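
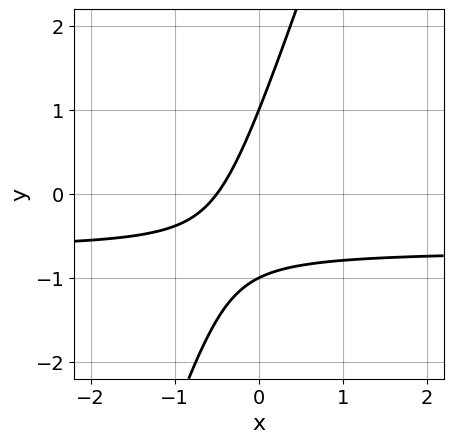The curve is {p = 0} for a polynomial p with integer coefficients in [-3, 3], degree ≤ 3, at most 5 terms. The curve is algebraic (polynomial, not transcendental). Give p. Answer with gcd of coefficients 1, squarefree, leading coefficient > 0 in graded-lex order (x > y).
First, the degree is 2 — a generic line meets the curve in up to 2 points.
Then, reading off the gridlines: among the integer gridlines, it crosses the y-axis at y ∈ {-1, 1}.
Finally, solving for integer coefficients yields p as stated.

3*x*y - y^2 + 2*x + 1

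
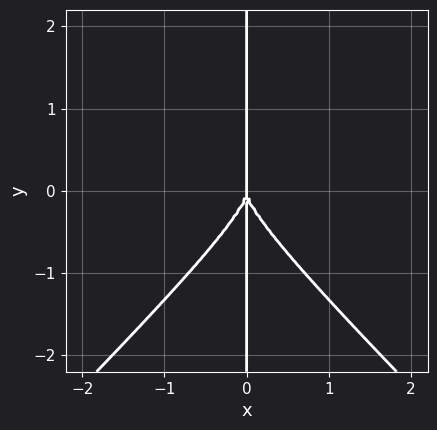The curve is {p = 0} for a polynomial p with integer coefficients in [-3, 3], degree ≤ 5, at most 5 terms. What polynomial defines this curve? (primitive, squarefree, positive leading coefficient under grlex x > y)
x^3*y - x*y^3 - x^3

First, deg p = 4. The shape is more complex than any degree-3 curve.
Next, checking where it meets the axes: the visible y-axis segment lies entirely on the curve; it meets the x-axis at x = 0 (among the integer gridlines).
Finally, matching integer coefficients to the picture gives p.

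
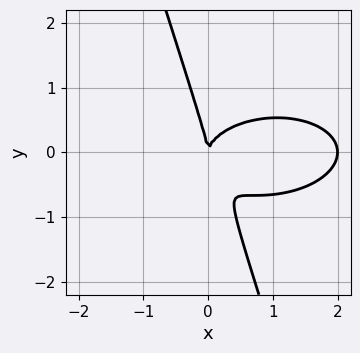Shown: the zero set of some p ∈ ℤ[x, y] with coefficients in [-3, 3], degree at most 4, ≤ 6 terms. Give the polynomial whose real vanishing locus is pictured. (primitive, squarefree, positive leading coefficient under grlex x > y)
x^3 + 3*x*y^2 + y^3 - 2*x^2

The degree is 3 — a generic line meets the curve in up to 3 points.
Checking where it meets the axes: among the integer gridlines, it crosses the x-axis at x ∈ {0, 2}; one y-axis crossing is at y = 0.
Putting this together gives p.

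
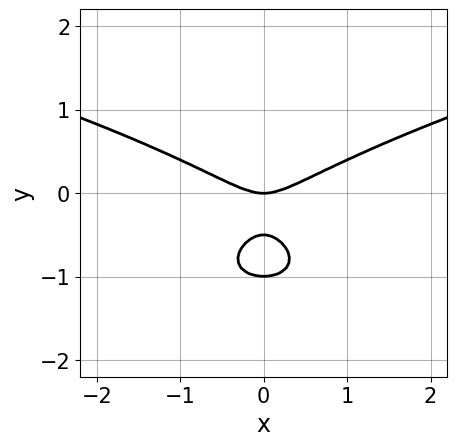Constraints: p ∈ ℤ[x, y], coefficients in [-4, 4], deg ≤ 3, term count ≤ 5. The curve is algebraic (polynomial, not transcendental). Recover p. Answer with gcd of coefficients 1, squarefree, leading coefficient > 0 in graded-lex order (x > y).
2*y^3 - x^2 + 3*y^2 + y

(a) deg p = 3.
(b) Symmetries: the x ↦ −x reflection is a symmetry, so x appears only in even powers.
(c) From the visible intercepts: among the integer gridlines, it crosses the y-axis at y ∈ {-1, 0}; it crosses the x-axis at the gridline x = 0.
(d) Assembling these constraints gives the stated polynomial.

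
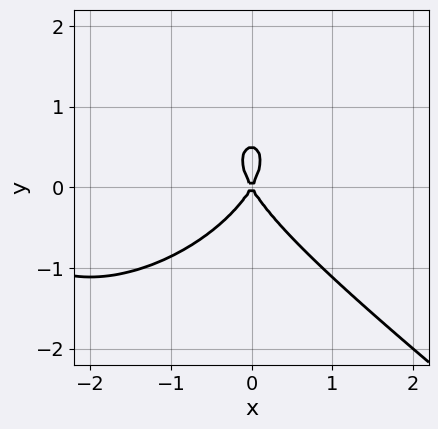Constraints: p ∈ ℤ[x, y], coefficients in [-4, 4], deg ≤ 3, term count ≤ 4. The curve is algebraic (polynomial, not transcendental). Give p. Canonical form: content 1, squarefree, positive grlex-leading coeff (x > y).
(a) deg p = 3. The shape is more complex than any degree-2 curve.
(b) Observable constraints: one y-axis crossing is at y = 0; it crosses the x-axis at the gridline x = 0.
(c) These observations pin down the coefficients.

x^3 + 2*y^3 + 3*x^2 - y^2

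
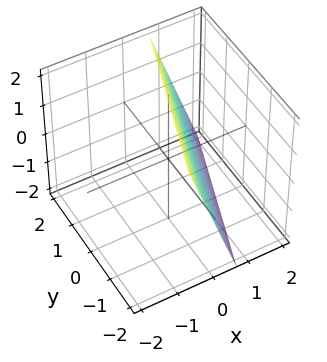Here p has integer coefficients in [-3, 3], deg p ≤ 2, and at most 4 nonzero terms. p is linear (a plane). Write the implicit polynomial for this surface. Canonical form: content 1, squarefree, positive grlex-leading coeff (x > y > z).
3*x - y + z - 2

1. deg p = 1.
2. Checking where it meets the axes: it meets the z-axis at z = 2 (among the integer gridlines); it meets the y-axis at y = -2 (among the integer gridlines).
3. Assembling these constraints gives the stated polynomial.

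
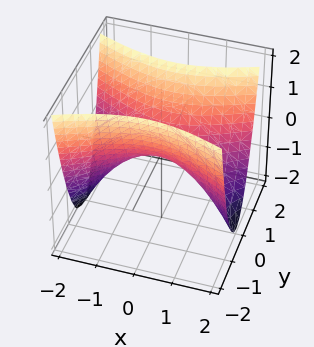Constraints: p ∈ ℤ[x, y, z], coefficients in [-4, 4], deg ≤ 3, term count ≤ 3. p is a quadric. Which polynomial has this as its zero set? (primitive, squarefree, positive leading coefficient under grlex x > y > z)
First, the degree is 2 — a saddle surface; a quadric.
Then, symmetries: it's symmetric under y → −y, forcing even powers of y; mirror symmetry x ↦ −x ⇒ only even powers of x.
Next, from the visible intercepts: one x-axis crossing is at x = 0; it meets the y-axis at y = 0 (among the integer gridlines); it meets the z-axis at z = 0 (among the integer gridlines).
Finally, solving for integer coefficients yields p as stated.

x^2 - 3*y^2 + 2*z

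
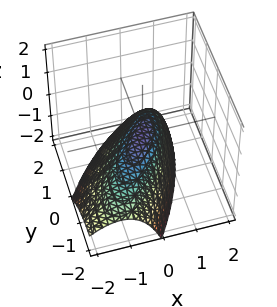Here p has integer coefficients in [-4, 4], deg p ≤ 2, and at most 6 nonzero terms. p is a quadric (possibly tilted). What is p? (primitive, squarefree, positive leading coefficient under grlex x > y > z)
First, deg p = 2. The shape is more complex than any degree-1 surface.
Then, observable constraints: it meets the y-axis at y = 0 (among the integer gridlines); one z-axis crossing is at z = 0; one x-axis crossing is at x = 0.
Finally, solving for integer coefficients yields p as stated.

2*x^2 - 2*x*y - x*z + y^2 + 2*z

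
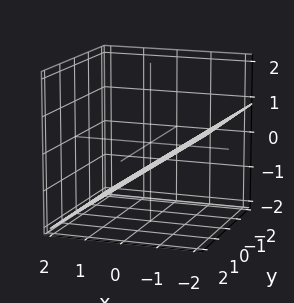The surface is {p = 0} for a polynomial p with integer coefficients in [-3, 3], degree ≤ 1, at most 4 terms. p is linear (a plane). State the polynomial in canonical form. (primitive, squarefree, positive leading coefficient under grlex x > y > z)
2*x + 3*z + 2

deg p = 1.
From the axis intercepts and sections: the surface avoids every integer y-axis point in the box; one x-axis crossing is at x = -1.
Assembling these constraints gives the stated polynomial.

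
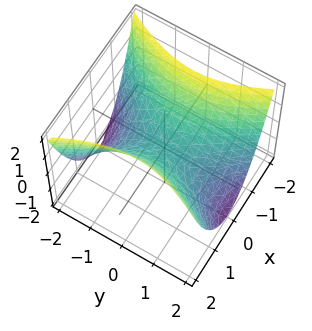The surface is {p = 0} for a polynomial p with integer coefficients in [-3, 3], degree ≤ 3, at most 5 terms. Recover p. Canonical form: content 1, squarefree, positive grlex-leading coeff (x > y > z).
(a) Degree: a hyperbolic paraboloid; a quadric, so deg p = 2.
(b) Symmetries: it's symmetric under x → −x, forcing even powers of x; it's symmetric under y → −y, forcing even powers of y.
(c) Against the integer gridlines: it meets the z-axis at z = 0 (among the integer gridlines); it crosses the x-axis at the gridline x = 0; one y-axis crossing is at y = 0.
(d) The integer polynomial consistent with all of this is the stated p.

2*x^2 - y^2 - 2*z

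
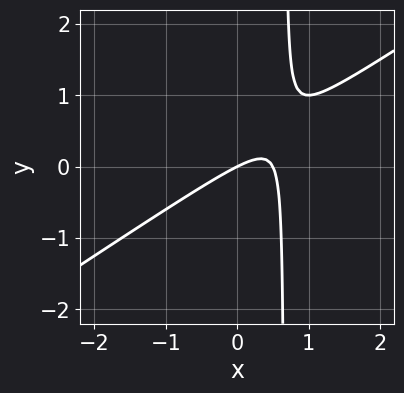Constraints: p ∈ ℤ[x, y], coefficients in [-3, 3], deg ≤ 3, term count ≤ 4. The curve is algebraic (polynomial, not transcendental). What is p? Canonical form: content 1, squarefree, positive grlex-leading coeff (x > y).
2*x^2 - 3*x*y - x + 2*y

Degree: a generic line meets the curve in up to 2 points, so deg p = 2.
From the visible intercepts: it meets the x-axis at x = 0 (among the integer gridlines); one y-axis crossing is at y = 0.
Matching integer coefficients to the picture gives p.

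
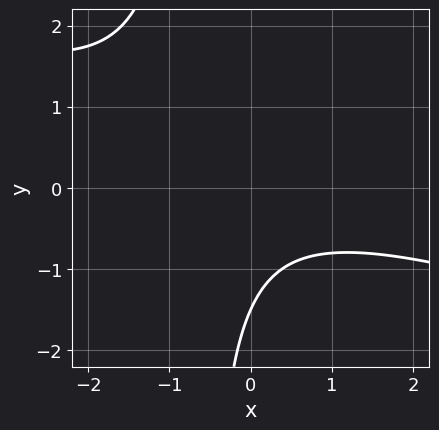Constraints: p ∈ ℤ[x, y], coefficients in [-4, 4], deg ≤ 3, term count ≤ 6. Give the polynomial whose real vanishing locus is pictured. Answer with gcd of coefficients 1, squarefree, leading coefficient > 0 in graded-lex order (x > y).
x^2 + 3*x*y + 2*y + 3

deg p = 2.
Observable constraints: no x-intercept at any integer in the box.
Fitting integer coefficients to these (and the overall shape) gives p.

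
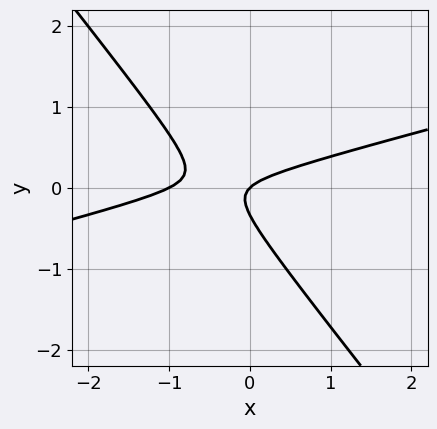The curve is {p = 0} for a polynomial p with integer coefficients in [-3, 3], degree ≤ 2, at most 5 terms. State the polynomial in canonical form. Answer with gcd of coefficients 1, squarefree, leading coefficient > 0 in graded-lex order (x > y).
x^2 - 3*x*y - 3*y^2 + x - y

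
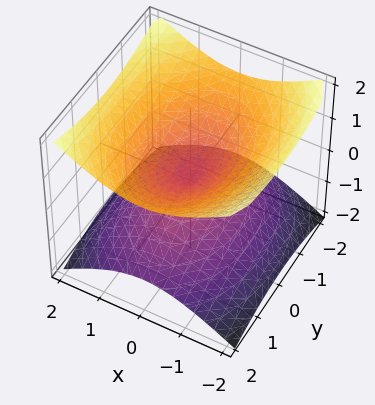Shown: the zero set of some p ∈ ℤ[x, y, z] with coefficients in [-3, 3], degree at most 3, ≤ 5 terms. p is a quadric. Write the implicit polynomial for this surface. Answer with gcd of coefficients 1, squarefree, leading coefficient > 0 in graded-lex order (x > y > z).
2*x^2 + y^2 - 3*z^2

deg p = 2.
Symmetries: it's symmetric under y → −y, forcing even powers of y; it's symmetric under z → −z, forcing even powers of z; mirror symmetry x ↦ −x ⇒ only even powers of x.
Observable constraints: it meets the z-axis at z = 0 (among the integer gridlines); it crosses the y-axis at the gridline y = 0; it crosses the x-axis at the gridline x = 0.
Together with the visible shape, these determine p as stated.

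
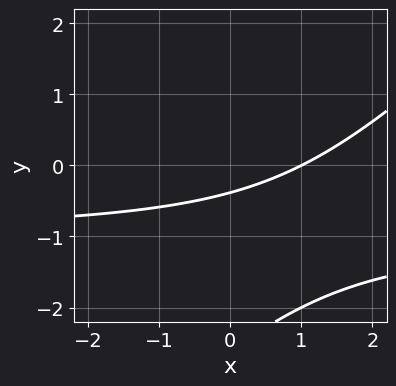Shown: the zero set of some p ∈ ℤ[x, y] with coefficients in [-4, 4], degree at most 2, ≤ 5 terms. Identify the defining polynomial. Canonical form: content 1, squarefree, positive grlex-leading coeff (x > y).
1. Degree: no degree-1 curve has this shape, so deg p = 2.
2. Reading off the gridlines: it meets the x-axis at x = 1 (among the integer gridlines).
3. Fitting integer coefficients to these (and the overall shape) gives p.

x*y - y^2 + x - 3*y - 1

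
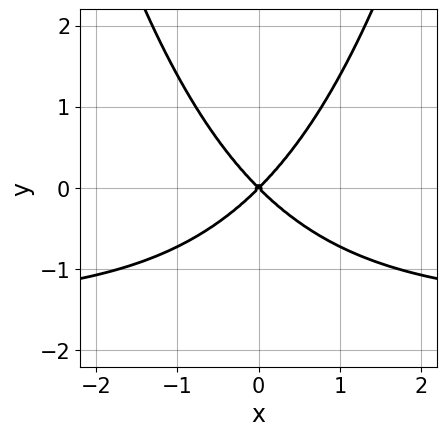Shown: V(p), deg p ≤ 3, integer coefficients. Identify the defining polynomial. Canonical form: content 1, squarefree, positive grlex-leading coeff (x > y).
The degree is 3 — the shape is more complex than any degree-2 curve.
Symmetries: mirror symmetry x ↦ −x ⇒ only even powers of x.
From the axis intercepts and sections: it crosses the y-axis at the gridline y = 0; it meets the x-axis at x = 0 (among the integer gridlines).
Solving for integer coefficients yields p as stated.

2*x^2*y + 3*x^2 - 3*y^2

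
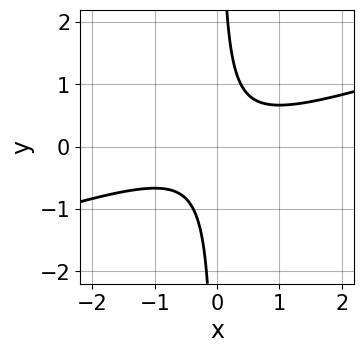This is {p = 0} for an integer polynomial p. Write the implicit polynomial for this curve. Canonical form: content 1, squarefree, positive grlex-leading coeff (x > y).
deg p = 2. No degree-1 curve has this shape.
Checking where it meets the axes: the curve avoids every integer y-axis point in the box; the curve avoids every integer x-axis point in the box.
These observations pin down the coefficients.

x^2 - 3*x*y + 1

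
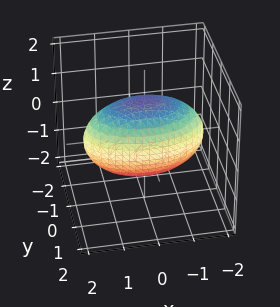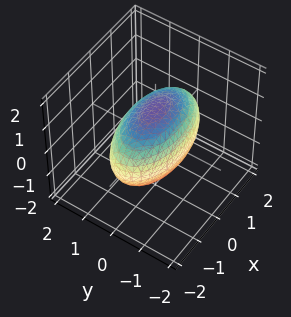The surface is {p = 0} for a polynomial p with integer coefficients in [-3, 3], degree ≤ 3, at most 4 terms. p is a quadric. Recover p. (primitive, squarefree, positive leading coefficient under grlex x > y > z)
x^2 + 3*y^2 + 2*z^2 - 3

deg p = 2.
Symmetries: it's symmetric under y → −y, forcing even powers of y; mirror symmetry z ↦ −z ⇒ only even powers of z; it's symmetric under x → −x, forcing even powers of x.
From the axis intercepts and sections: the y-axis gridline crossings are at y ∈ {-1, 1}.
These observations pin down the coefficients.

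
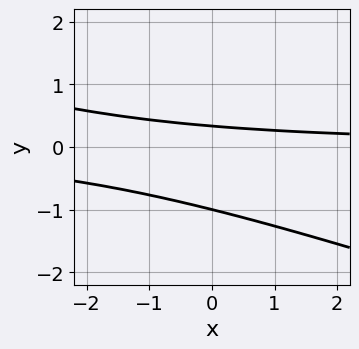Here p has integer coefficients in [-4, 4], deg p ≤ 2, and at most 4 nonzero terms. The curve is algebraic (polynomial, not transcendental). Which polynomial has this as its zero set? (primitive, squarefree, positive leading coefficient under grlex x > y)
x*y + 3*y^2 + 2*y - 1

First, degree: a generic line meets the curve in up to 2 points, so deg p = 2.
Then, against the integer gridlines: one y-axis crossing is at y = -1; no x-intercept at any integer in the box.
Finally, assembling these constraints gives the stated polynomial.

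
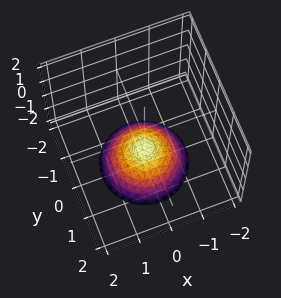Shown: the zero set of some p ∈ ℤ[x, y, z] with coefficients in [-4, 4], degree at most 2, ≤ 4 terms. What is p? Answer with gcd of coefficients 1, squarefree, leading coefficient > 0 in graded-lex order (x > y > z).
2*x^2 + 2*y^2 + 3*z + 3

First, degree: the shape is more complex than any degree-1 surface, so deg p = 2.
Next, symmetries: rotational symmetry about the z-axis ⇒ p depends on x, y only through x² + y².
Then, against the integer gridlines: the surface avoids every integer y-axis point in the box; a circular section at z = -2 has radius between 1 and 2; one z-axis crossing is at z = -1; no x-intercept at any integer in the box.
Finally, the integer polynomial consistent with all of this is the stated p.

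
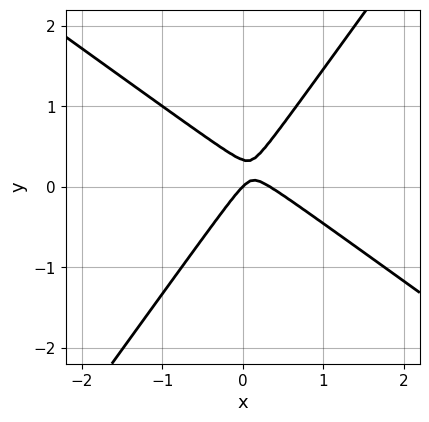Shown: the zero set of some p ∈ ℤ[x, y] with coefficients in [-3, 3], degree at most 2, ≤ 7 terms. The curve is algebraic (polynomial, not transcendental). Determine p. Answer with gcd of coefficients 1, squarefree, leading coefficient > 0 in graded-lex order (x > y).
3*x^2 + 2*x*y - 3*y^2 - x + y

(a) deg p = 2.
(b) Observable constraints: it crosses the x-axis at the gridline x = 0; it crosses the y-axis at the gridline y = 0.
(c) These observations pin down the coefficients.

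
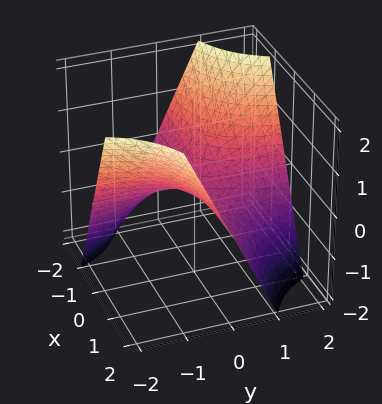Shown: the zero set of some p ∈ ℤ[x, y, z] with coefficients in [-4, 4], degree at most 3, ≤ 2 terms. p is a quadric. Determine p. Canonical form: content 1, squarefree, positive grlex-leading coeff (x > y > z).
x*y + z

Degree: a hyperbolic paraboloid; a quadric, so deg p = 2.
Against the integer gridlines: every point of the x-axis in the box is on the surface; one z-axis crossing is at z = 0; every point of the y-axis in the box is on the surface.
The integer polynomial consistent with all of this is the stated p.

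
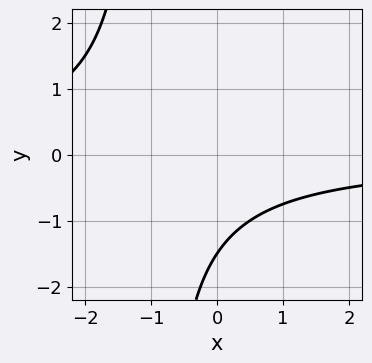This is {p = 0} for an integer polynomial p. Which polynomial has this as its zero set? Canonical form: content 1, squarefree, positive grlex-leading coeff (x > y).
Degree: the shape is more complex than any degree-1 curve, so deg p = 2.
Reading off the gridlines: it misses every integer gridline on the x-axis.
Matching integer coefficients to the picture gives p.

2*x*y + 2*y + 3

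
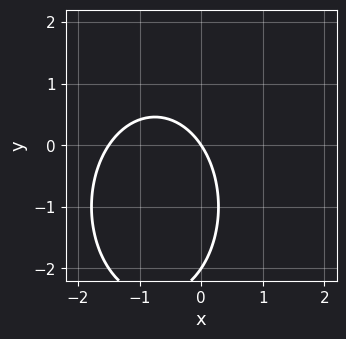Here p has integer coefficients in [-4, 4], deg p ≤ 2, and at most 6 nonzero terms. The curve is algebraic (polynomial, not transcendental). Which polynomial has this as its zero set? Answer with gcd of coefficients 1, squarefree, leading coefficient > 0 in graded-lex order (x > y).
2*x^2 + y^2 + 3*x + 2*y

1. Degree: no degree-1 curve has this shape, so deg p = 2.
2. From the visible intercepts: it crosses the x-axis at the gridline x = 0; the y-axis gridline crossings are at y ∈ {-2, 0}.
3. The integer polynomial consistent with all of this is the stated p.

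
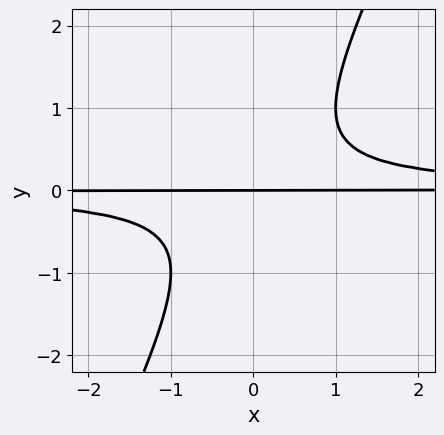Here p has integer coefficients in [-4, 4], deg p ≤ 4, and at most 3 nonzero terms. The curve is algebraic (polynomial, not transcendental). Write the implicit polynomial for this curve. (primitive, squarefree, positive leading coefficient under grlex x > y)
Degree: the shape is more complex than any degree-2 curve, so deg p = 3.
Observable constraints: it meets the y-axis at y = 0 (among the integer gridlines); every point of the x-axis in the box is on the curve.
Putting this together gives p.

2*x*y^2 - y^3 - y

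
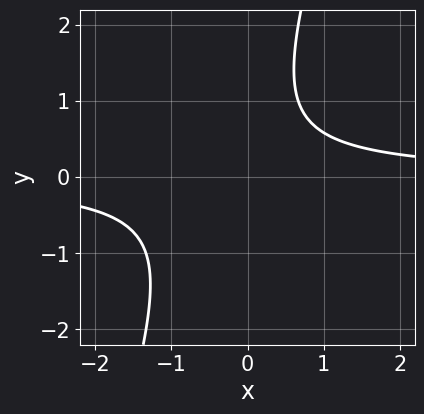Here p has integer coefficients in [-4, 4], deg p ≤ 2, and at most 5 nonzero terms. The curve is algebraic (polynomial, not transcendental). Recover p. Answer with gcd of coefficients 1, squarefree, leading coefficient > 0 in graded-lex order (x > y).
3*x*y - y^2 + y - 2

The degree is 2 — no degree-1 curve has this shape.
Checking where it meets the axes: the curve avoids every integer y-axis point in the box; the curve avoids every integer x-axis point in the box.
Together with the visible shape, these determine p as stated.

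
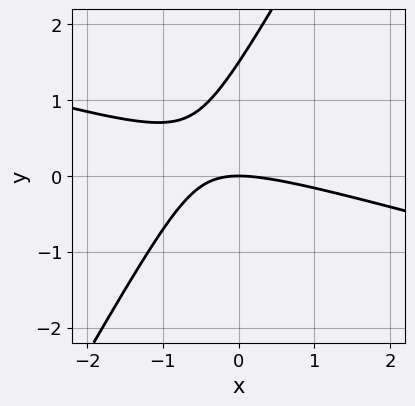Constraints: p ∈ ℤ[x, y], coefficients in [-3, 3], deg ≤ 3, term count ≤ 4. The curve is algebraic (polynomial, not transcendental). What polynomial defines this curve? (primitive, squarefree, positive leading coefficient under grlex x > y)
First, deg p = 2.
Then, reading off the gridlines: it crosses the x-axis at the gridline x = 0; it crosses the y-axis at the gridline y = 0.
Finally, putting this together gives p.

x^2 + 3*x*y - 2*y^2 + 3*y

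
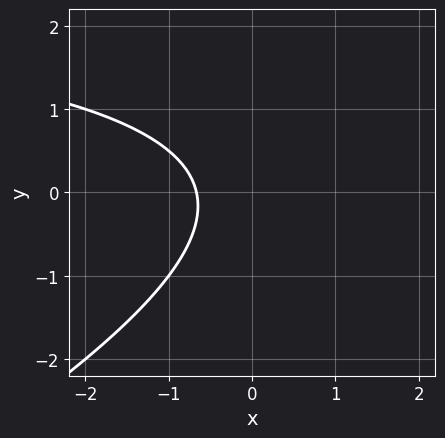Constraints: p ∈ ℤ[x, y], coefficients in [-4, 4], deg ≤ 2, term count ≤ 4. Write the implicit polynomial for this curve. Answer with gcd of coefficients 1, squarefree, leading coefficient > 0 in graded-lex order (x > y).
x*y - 2*y^2 - 3*x - 2

deg p = 2.
Checking where it meets the axes: it misses every integer gridline on the y-axis.
Matching integer coefficients to the picture gives p.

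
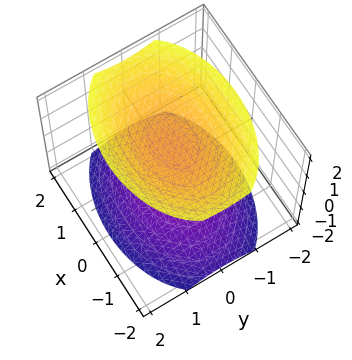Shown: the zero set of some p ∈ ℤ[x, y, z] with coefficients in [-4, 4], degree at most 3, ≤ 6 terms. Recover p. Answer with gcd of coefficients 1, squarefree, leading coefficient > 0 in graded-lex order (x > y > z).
First, the picture has 2 separate pieces. They look like related sheets of one shape, so recover p as a whole.
Then, the degree is 2 — two sheets facing apart; a quadric.
Next, symmetries: mirror symmetry x ↦ −x ⇒ only even powers of x; the y ↦ −y reflection is a symmetry, so y appears only in even powers; the z ↦ −z reflection is a symmetry, so z appears only in even powers.
Next, against the integer gridlines: the surface avoids every integer x-axis point in the box; the surface avoids every integer y-axis point in the box.
Finally, together with the visible shape, these determine p as stated.

x^2 + 2*y^2 - 2*z^2 + 3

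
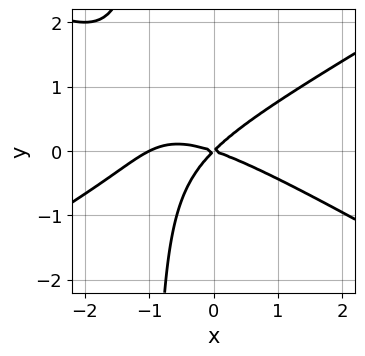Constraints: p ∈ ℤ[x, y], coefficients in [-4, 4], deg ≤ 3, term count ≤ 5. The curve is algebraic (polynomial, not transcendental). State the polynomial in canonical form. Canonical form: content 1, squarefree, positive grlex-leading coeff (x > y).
The degree is 3 — the shape is more complex than any degree-2 curve.
Reading off the gridlines: it meets the y-axis at y = 0 (among the integer gridlines); the x-axis gridline crossings are at x ∈ {-1, 0}.
The integer polynomial consistent with all of this is the stated p.

x^3 - 3*x*y^2 + x^2 + 2*x*y - 3*y^2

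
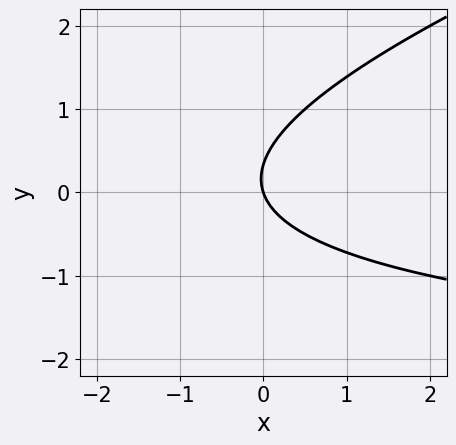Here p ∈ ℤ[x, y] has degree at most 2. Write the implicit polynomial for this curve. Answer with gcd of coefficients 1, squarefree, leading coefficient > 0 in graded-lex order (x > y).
(a) deg p = 2. The shape is more complex than any degree-1 curve.
(b) From the axis intercepts and sections: it meets the x-axis at x = 0 (among the integer gridlines); it meets the y-axis at y = 0 (among the integer gridlines).
(c) The integer polynomial consistent with all of this is the stated p.

x*y - 3*y^2 + 3*x + y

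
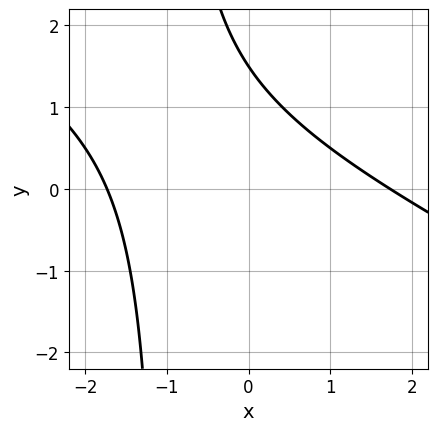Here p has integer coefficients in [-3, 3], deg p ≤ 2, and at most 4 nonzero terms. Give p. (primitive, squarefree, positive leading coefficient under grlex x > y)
1. deg p = 2. A generic line meets the curve in up to 2 points.
2. The integer polynomial consistent with all of this is the stated p.

x^2 + 2*x*y + 2*y - 3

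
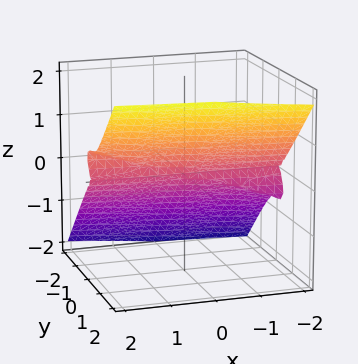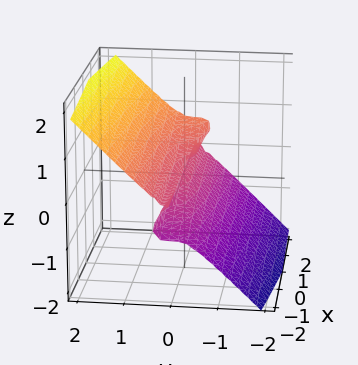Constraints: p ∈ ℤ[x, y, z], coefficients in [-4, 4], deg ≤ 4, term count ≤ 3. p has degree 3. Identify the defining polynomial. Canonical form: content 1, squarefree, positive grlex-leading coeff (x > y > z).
(a) The degree is 3 — a generic line meets the surface in up to 3 points.
(b) From the axis intercepts and sections: it meets the y-axis at y = 0 (among the integer gridlines); one z-axis crossing is at z = 0; the visible x-axis segment lies entirely on the surface.
(c) Solving for integer coefficients yields p as stated.

x*z^2 + 3*y^3 - 3*z^3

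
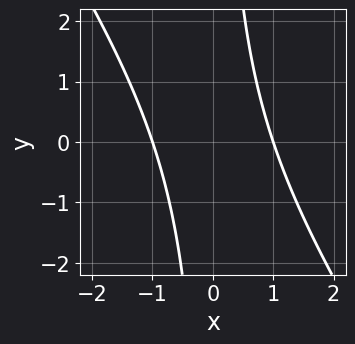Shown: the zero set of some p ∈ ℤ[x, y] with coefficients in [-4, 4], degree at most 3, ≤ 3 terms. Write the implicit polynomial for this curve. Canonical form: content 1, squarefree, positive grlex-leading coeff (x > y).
First, the degree is 2 — no degree-1 curve has this shape.
Next, from the axis intercepts and sections: the curve avoids every integer y-axis point in the box; among the integer gridlines, it crosses the x-axis at x ∈ {-1, 1}.
Finally, solving for integer coefficients yields p as stated.

3*x^2 + 2*x*y - 3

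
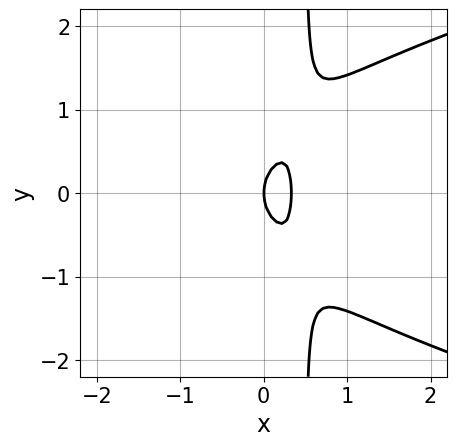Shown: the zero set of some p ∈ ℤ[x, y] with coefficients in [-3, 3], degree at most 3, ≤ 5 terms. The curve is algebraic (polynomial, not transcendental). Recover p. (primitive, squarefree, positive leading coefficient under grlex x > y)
2*x*y^2 - 3*x^2 - y^2 + x

(a) The degree is 3 — the shape is more complex than any degree-2 curve.
(b) Symmetries: mirror symmetry y ↦ −y ⇒ only even powers of y.
(c) From the axis intercepts and sections: it meets the y-axis at y = 0 (among the integer gridlines); it crosses the x-axis at the gridline x = 0.
(d) Solving for integer coefficients yields p as stated.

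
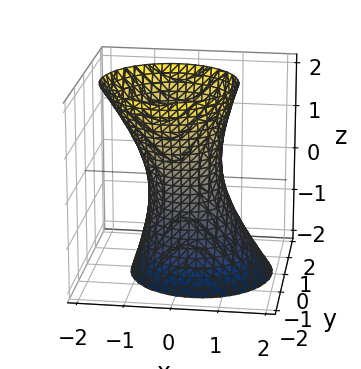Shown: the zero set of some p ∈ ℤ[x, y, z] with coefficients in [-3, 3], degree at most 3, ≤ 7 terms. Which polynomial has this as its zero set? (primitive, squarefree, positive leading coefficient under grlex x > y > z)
(a) Degree: a generic line meets the surface in up to 2 points, so deg p = 2.
(b) From the visible intercepts: no z-intercept at any integer in the box.
(c) Solving for integer coefficients yields p as stated.

3*x^2 + x*z + 3*y^2 - z^2 - 2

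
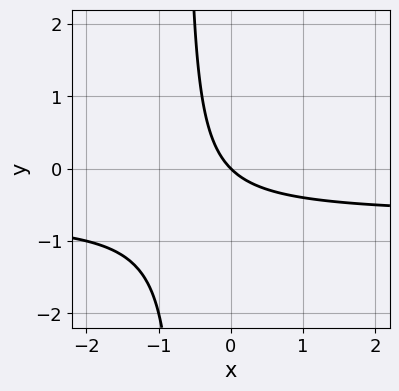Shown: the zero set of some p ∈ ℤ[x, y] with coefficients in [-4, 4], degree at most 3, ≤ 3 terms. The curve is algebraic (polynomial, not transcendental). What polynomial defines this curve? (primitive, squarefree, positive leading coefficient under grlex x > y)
Degree: a generic line meets the curve in up to 2 points, so deg p = 2.
Against the integer gridlines: one y-axis crossing is at y = 0; it meets the x-axis at x = 0 (among the integer gridlines).
Solving for integer coefficients yields p as stated.

3*x*y + 2*x + 2*y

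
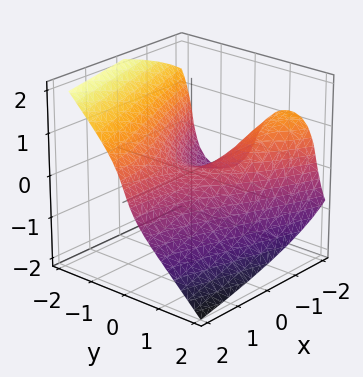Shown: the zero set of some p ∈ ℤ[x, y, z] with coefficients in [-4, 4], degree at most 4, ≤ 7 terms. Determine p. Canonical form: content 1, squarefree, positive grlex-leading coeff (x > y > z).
2*y^3 + 2*z^3 + 3*x*y - z^2 + 3*z

1. The degree is 3 — a generic line meets the surface in up to 3 points.
2. Against the integer gridlines: one y-axis crossing is at y = 0; it crosses the z-axis at the gridline z = 0.
3. The integer polynomial consistent with all of this is the stated p.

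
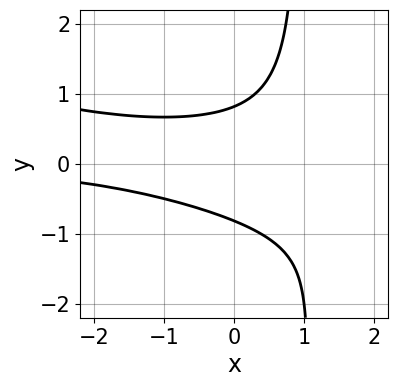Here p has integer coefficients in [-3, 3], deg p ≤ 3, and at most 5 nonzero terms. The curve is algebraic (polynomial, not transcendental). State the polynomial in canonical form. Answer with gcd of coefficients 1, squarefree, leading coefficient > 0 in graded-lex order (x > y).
First, degree: no degree-2 curve has this shape, so deg p = 3.
Next, reading off the gridlines: no x-intercept at any integer in the box.
Finally, solving for integer coefficients yields p as stated.

x^2*y + 3*x*y^2 - 3*y^2 + 2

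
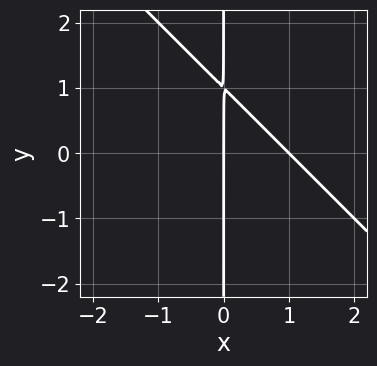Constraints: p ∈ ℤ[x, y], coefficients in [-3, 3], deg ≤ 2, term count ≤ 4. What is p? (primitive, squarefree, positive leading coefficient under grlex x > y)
1. The degree is 2 — a generic line meets the curve in up to 2 points.
2. Against the integer gridlines: the x-axis gridline crossings are at x ∈ {0, 1}; the visible y-axis segment lies entirely on the curve.
3. Matching integer coefficients to the picture gives p.

x^2 + x*y - x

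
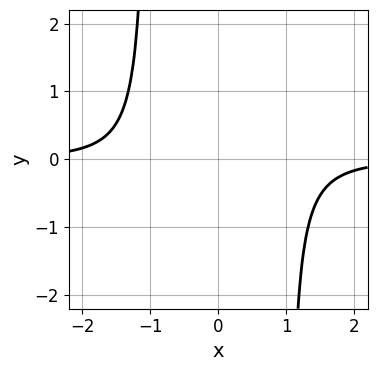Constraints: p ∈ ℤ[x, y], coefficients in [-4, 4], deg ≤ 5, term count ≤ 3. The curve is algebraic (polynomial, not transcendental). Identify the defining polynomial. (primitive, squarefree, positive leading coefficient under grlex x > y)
x^3*y - x*y + 1

(a) deg p = 4. A generic line meets the curve in up to 4 points.
(b) From the axis intercepts and sections: it misses every integer gridline on the y-axis; the curve avoids every integer x-axis point in the box.
(c) These observations pin down the coefficients.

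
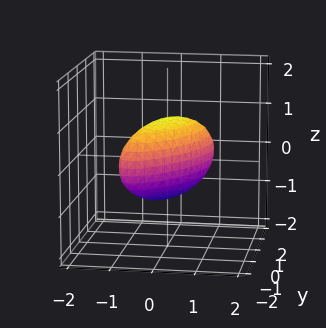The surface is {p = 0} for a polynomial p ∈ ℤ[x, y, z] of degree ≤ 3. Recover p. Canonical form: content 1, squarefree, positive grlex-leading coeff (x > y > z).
First, the degree is 2 — no degree-1 surface has this shape.
Next, checking where it meets the axes: the z-axis gridline crossings are at z ∈ {-1, 1}; among the integer gridlines, it crosses the y-axis at y ∈ {-1, 1}.
Finally, assembling these constraints gives the stated polynomial.

2*x^2 - 2*x*y + y^2 + z^2 - 1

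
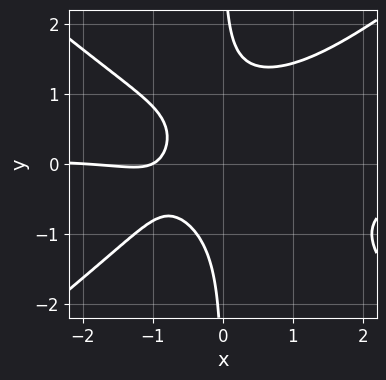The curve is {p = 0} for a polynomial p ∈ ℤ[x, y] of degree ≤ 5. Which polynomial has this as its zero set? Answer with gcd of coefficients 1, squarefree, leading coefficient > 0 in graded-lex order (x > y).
2*x^3*y - 3*x*y^3 + x^2 + 3*x + 2

(a) deg p = 4. The shape is more complex than any degree-3 curve.
(b) Checking where it meets the axes: the x-axis gridline crossings are at x ∈ {-2, -1}; the curve avoids every integer y-axis point in the box.
(c) Together with the visible shape, these determine p as stated.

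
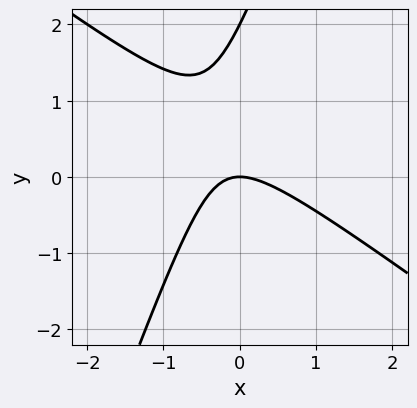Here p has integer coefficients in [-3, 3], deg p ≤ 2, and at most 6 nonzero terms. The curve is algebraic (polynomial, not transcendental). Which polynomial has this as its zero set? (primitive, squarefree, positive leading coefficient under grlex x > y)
The degree is 2 — the shape is more complex than any degree-1 curve.
Reading off the gridlines: the y-axis gridline crossings are at y ∈ {0, 2}; one x-axis crossing is at x = 0.
Putting this together gives p.

2*x^2 + 2*x*y - y^2 + 2*y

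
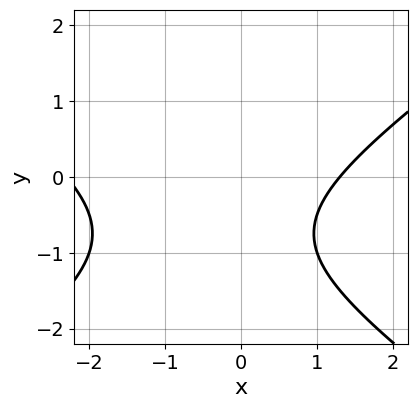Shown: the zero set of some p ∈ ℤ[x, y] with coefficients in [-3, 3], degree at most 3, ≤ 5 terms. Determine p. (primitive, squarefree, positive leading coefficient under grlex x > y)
x^2 - 2*y^2 + x - 3*y - 3

(a) Degree: no degree-1 curve has this shape, so deg p = 2.
(b) From the axis intercepts and sections: no y-intercept at any integer in the box.
(c) Putting this together gives p.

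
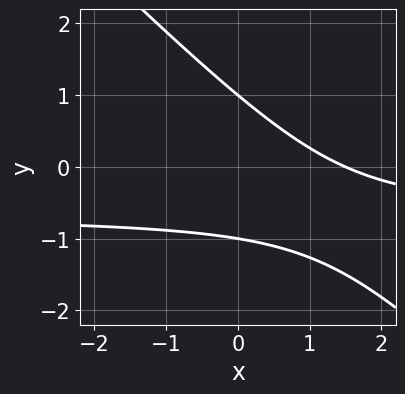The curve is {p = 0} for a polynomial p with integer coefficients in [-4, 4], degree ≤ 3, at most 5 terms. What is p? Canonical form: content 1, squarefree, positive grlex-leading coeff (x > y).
3*x*y + 3*y^2 + 2*x - 3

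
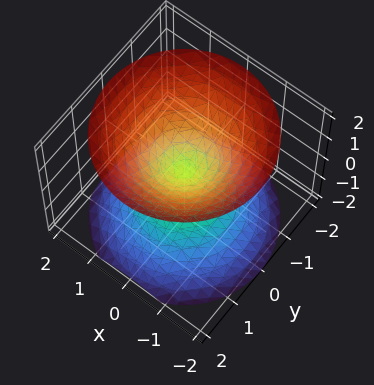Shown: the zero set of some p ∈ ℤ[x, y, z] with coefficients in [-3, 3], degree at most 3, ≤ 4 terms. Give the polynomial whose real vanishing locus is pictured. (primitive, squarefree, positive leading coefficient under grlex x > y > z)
x^2 + y^2 - z^2

1. I count 2 distinct pieces. They look like related sheets of one shape, so recover p as a whole.
2. deg p = 2. A double cone through the origin; a quadric.
3. Symmetries: the z ↦ −z reflection is a symmetry, so z appears only in even powers; rotational symmetry about the z-axis ⇒ p depends on x, y only through x² + y².
4. From the axis intercepts and sections: it meets the y-axis at y = 0 (among the integer gridlines); one x-axis crossing is at x = 0.
5. These observations pin down the coefficients.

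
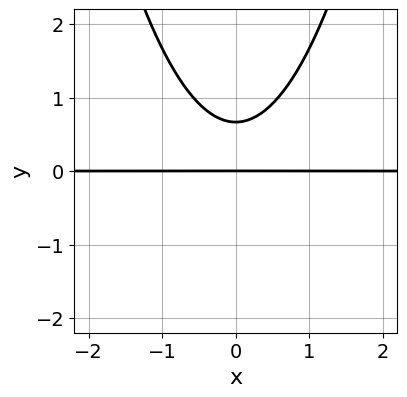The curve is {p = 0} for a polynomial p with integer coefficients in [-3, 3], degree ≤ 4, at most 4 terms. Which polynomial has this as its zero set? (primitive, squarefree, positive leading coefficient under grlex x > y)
Degree: a generic line meets the curve in up to 3 points, so deg p = 3.
Symmetries: mirror symmetry x ↦ −x ⇒ only even powers of x.
From the axis intercepts and sections: one y-axis crossing is at y = 0; the visible x-axis segment lies entirely on the curve.
Fitting integer coefficients to these (and the overall shape) gives p.

3*x^2*y - 3*y^2 + 2*y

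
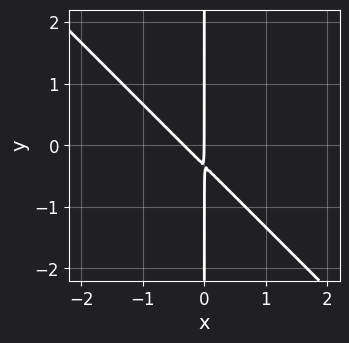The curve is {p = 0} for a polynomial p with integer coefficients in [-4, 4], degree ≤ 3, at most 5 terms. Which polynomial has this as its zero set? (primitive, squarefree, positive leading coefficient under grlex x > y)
deg p = 2.
From the axis intercepts and sections: one x-axis crossing is at x = 0; every point of the y-axis in the box is on the curve.
Putting this together gives p.

3*x^2 + 3*x*y + x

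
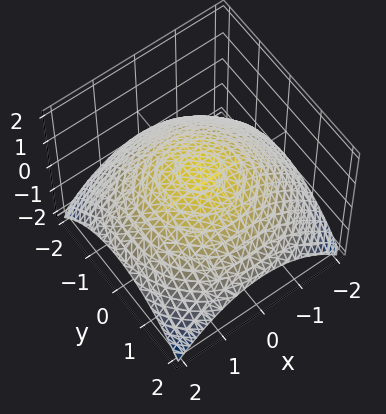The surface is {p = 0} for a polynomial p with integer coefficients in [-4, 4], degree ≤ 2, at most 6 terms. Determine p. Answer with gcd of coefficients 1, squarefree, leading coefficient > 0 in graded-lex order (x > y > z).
x^2 + y^2 + 3*z - 2

1. Degree: a generic line meets the surface in up to 2 points, so deg p = 2.
2. Symmetries: rotational symmetry about the z-axis ⇒ p depends on x, y only through x² + y².
3. Checking where it meets the axes: a circular section at z = 0 has radius between 1 and 2.
4. Together with the visible shape, these determine p as stated.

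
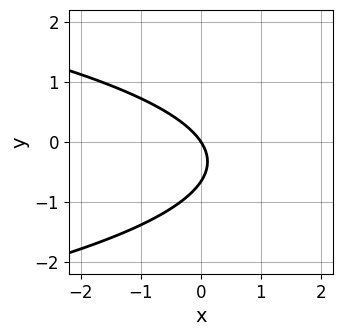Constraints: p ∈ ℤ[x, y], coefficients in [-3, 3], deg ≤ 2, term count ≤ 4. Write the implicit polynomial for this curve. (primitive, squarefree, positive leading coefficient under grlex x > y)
deg p = 2. No degree-1 curve has this shape.
Checking where it meets the axes: it meets the x-axis at x = 0 (among the integer gridlines); it meets the y-axis at y = 0 (among the integer gridlines).
Assembling these constraints gives the stated polynomial.

3*y^2 + 3*x + 2*y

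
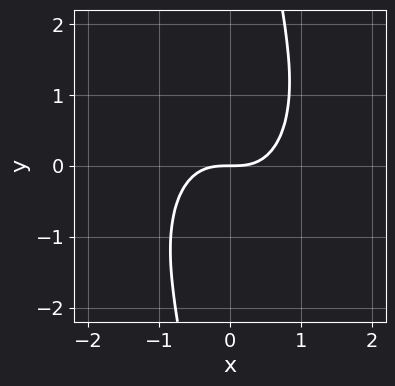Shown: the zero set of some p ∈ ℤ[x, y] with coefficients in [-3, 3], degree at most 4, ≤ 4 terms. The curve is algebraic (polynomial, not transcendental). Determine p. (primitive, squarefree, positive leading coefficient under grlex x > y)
The degree is 3 — the shape is more complex than any degree-2 curve.
Observable constraints: one y-axis crossing is at y = 0; one x-axis crossing is at x = 0.
Fitting integer coefficients to these (and the overall shape) gives p.

2*x^3 + x*y^2 - 2*y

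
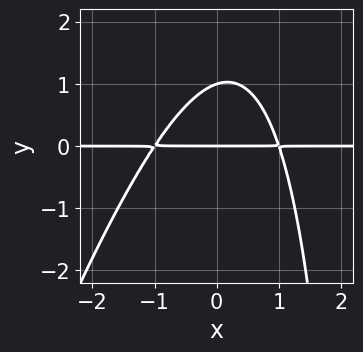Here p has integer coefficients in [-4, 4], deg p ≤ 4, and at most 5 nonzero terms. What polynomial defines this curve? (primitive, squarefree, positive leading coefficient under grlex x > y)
(a) deg p = 3. The shape is more complex than any degree-2 curve.
(b) Observable constraints: the y-axis gridline crossings are at y ∈ {0, 1}; every point of the x-axis in the box is on the curve.
(c) Matching integer coefficients to the picture gives p.

3*x^2*y - x*y^2 + 3*y^2 - 3*y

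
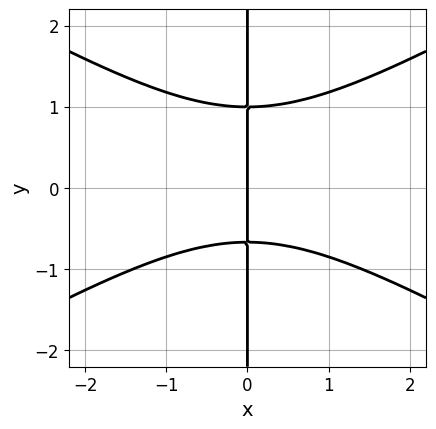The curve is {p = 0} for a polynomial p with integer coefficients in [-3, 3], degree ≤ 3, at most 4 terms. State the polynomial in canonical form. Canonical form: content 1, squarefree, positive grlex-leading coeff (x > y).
First, degree: a generic line meets the curve in up to 3 points, so deg p = 3.
Next, from the visible intercepts: every point of the y-axis in the box is on the curve; it meets the x-axis at x = 0 (among the integer gridlines).
Finally, these observations pin down the coefficients.

x^3 - 3*x*y^2 + x*y + 2*x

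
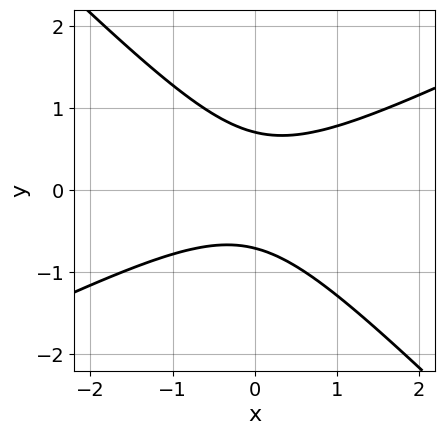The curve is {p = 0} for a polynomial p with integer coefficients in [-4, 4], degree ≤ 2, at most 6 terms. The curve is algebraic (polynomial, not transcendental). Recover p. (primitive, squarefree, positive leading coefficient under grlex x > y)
x^2 - x*y - 2*y^2 + 1

The degree is 2 — no degree-1 curve has this shape.
Checking where it meets the axes: it misses every integer gridline on the x-axis.
Matching integer coefficients to the picture gives p.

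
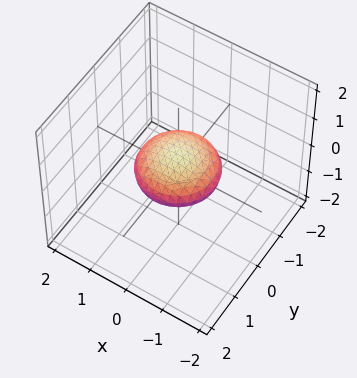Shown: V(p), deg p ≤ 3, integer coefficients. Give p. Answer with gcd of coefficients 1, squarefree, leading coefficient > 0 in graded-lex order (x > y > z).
x^2 + y^2 + 3*z^2 - 1

First, deg p = 2. A closed, bounded, convex surface; a quadric.
Next, symmetries: it's symmetric under z → −z, forcing even powers of z; every cross-section ⟂ z is a circle, so x, y appear only via x² + y².
Next, observable constraints: a circular section at z = 0 has radius exactly 1; the y-axis gridline crossings are at y ∈ {-1, 1}.
Finally, fitting integer coefficients to these (and the overall shape) gives p. Check: (1, 0, 0) on the x-axis lies on the surface, and p(1, 0, 0) = 0. ✓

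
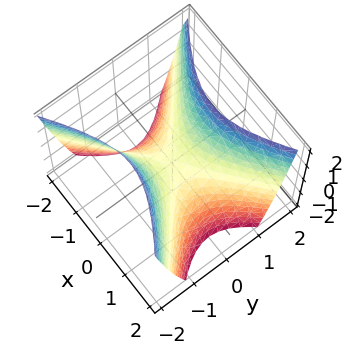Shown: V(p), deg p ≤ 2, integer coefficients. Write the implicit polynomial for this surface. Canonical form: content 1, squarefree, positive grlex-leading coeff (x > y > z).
2*x^2 - 3*y^2 + 2*z

deg p = 2.
Symmetries: mirror symmetry y ↦ −y ⇒ only even powers of y; mirror symmetry x ↦ −x ⇒ only even powers of x.
From the axis intercepts and sections: one y-axis crossing is at y = 0; it meets the z-axis at z = 0 (among the integer gridlines); it meets the x-axis at x = 0 (among the integer gridlines).
Putting this together gives p.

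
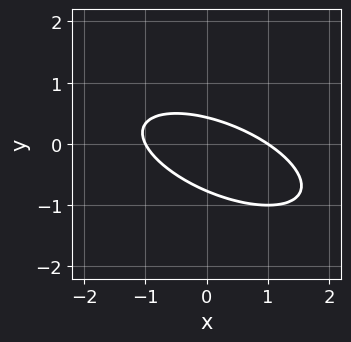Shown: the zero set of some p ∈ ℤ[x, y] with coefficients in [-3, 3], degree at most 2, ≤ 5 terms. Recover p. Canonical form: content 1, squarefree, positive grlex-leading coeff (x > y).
x^2 + 2*x*y + 3*y^2 + y - 1

First, the degree is 2 — the shape is more complex than any degree-1 curve.
Next, observable constraints: the x-axis gridline crossings are at x ∈ {-1, 1}.
Finally, solving for integer coefficients yields p as stated.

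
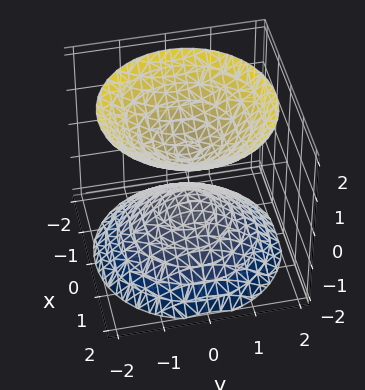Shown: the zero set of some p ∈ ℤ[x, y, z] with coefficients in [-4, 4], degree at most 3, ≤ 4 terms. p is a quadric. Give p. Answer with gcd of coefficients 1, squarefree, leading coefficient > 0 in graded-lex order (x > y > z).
The picture has 2 separate pieces.
Degree: two separate bowl-shaped sheets opening away from each other; a quadric, so deg p = 2.
Symmetries: rotational symmetry about the z-axis ⇒ p depends on x, y only through x² + y²; the z ↦ −z reflection is a symmetry, so z appears only in even powers.
From the visible intercepts: it misses every integer gridline on the x-axis; it misses every integer gridline on the y-axis; a circular section at z = 1 has radius between 0 and 1.
Together with the visible shape, these determine p as stated.

2*x^2 + 2*y^2 - 2*z^2 + 1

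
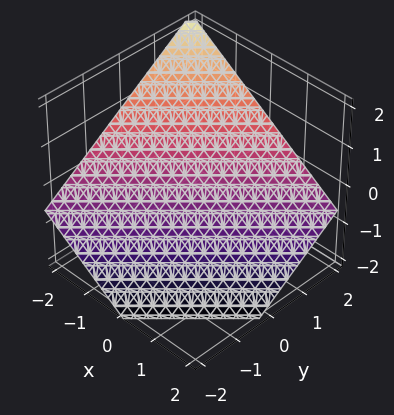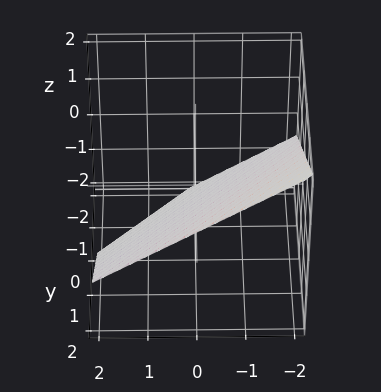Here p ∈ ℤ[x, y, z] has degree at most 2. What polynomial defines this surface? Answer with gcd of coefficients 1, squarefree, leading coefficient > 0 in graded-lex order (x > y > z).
2*x - 2*y + 3*z + 2

Degree: every cross-section is a straight line — this is a plane, so deg p = 1.
From the axis intercepts and sections: one x-axis crossing is at x = -1; one y-axis crossing is at y = 1.
Solving for integer coefficients yields p as stated.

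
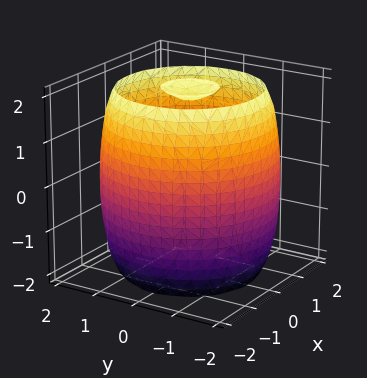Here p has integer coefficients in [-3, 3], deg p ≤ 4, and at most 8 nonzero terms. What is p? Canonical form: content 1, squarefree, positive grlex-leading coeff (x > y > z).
x^4 + 2*x^2*y^2 + y^4 - 3*x^2 - 3*y^2 + z^2 - 3

First, the picture has 3 separate pieces.
Next, the degree is 4 — the shape is more complex than any degree-3 surface.
Next, symmetry: the surface is invariant under rotation about z: p = q(x² + y², z).
Next, checking where it meets the axes: a circular section at z = 2 has radius between 0 and 1.
Finally, the integer polynomial consistent with all of this is the stated p.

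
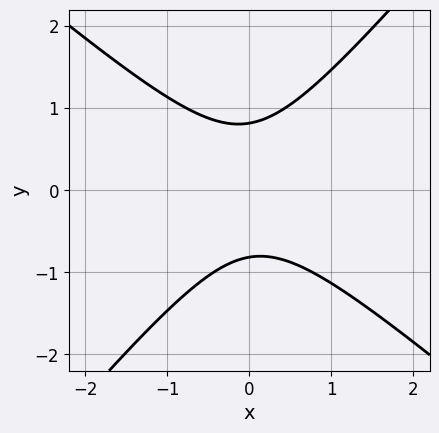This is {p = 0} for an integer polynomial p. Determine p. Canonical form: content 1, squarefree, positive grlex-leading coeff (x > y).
3*x^2 + x*y - 3*y^2 + 2

First, the degree is 2 — no degree-1 curve has this shape.
Next, checking where it meets the axes: no x-intercept at any integer in the box.
Finally, solving for integer coefficients yields p as stated.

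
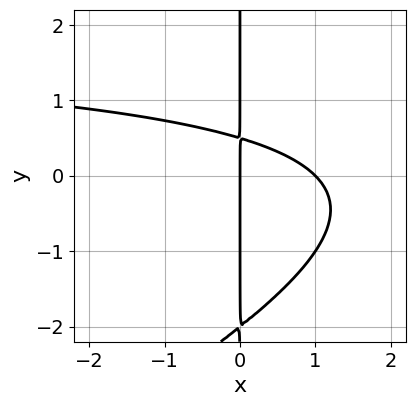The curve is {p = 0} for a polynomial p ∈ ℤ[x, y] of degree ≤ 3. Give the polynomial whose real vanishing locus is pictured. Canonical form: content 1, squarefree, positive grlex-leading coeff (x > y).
x^2*y - 2*x*y^2 - 2*x^2 - 3*x*y + 2*x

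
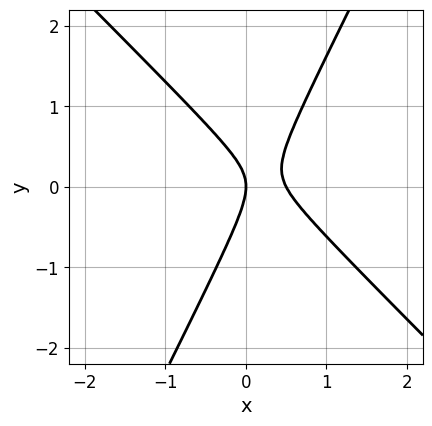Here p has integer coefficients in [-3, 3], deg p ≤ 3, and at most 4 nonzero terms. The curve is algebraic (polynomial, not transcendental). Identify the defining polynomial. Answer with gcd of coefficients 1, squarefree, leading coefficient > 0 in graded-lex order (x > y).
2*x^2 + x*y - y^2 - x

deg p = 2. The shape is more complex than any degree-1 curve.
Observable constraints: one y-axis crossing is at y = 0; one x-axis crossing is at x = 0.
Fitting integer coefficients to these (and the overall shape) gives p.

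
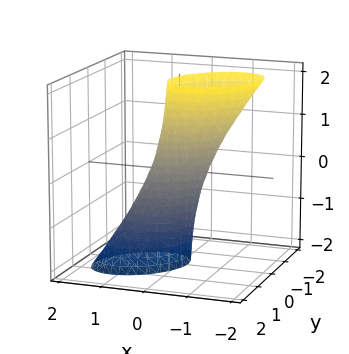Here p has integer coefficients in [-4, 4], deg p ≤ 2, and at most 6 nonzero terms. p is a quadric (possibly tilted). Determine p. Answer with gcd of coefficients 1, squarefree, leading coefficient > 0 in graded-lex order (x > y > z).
3*x^2 - 2*x*y + 2*x*z + 3*y^2 - 1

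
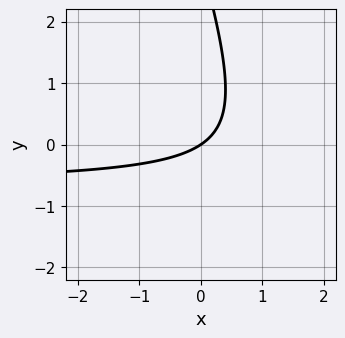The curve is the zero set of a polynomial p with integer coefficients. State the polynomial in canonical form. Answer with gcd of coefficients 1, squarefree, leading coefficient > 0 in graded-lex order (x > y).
3*x*y + y^2 + 2*x - 3*y

deg p = 2. No degree-1 curve has this shape.
Checking where it meets the axes: one x-axis crossing is at x = 0; it crosses the y-axis at the gridline y = 0.
Solving for integer coefficients yields p as stated.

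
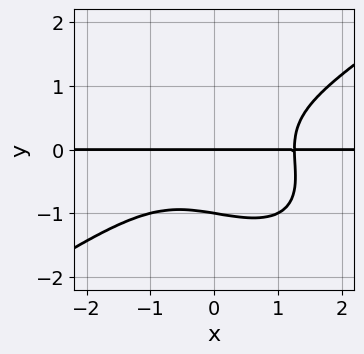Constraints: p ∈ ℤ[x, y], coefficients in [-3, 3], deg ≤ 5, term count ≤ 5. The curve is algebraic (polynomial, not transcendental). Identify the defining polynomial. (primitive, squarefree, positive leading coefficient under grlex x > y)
1. Degree: no degree-3 curve has this shape, so deg p = 4.
2. Observable constraints: among the integer gridlines, it crosses the y-axis at y ∈ {-1, 0}; every point of the x-axis in the box is on the curve.
3. The integer polynomial consistent with all of this is the stated p.

x^3*y - x*y^3 - 2*y^4 - 2*y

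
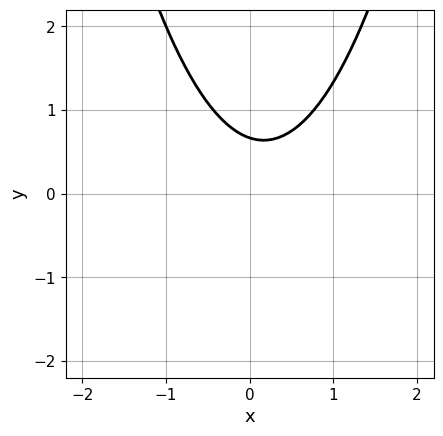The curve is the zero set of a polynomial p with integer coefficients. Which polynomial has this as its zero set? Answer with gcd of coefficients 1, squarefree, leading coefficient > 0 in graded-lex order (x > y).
3*x^2 - x - 3*y + 2

(a) Degree: a generic line meets the curve in up to 2 points, so deg p = 2.
(b) From the axis intercepts and sections: the curve avoids every integer x-axis point in the box.
(c) Assembling these constraints gives the stated polynomial.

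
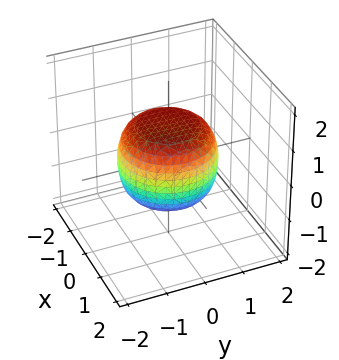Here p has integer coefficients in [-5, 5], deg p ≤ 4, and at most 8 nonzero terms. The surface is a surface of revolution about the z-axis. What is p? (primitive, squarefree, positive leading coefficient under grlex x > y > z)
Degree: a generic line meets the surface in up to 4 points, so deg p = 4.
Symmetries: rotational symmetry about the z-axis ⇒ p depends on x, y only through x² + y².
Reading off the gridlines: a circular section at z = 1 has radius between 0 and 1; among the integer gridlines, it crosses the z-axis at z ∈ {-1, 1}.
The integer polynomial consistent with all of this is the stated p.

2*x^4 + 4*x^2*y^2 + 2*y^4 - x^2 - y^2 + 3*z^2 - 3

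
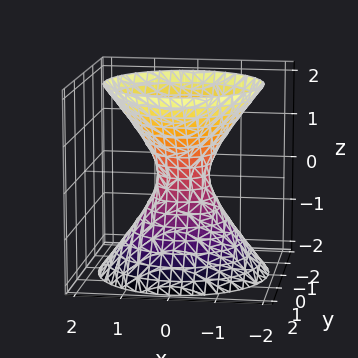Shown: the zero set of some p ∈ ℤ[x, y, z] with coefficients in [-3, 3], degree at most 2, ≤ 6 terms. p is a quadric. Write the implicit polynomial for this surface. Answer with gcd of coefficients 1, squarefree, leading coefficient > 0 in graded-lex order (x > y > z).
(a) Degree: one connected sheet with a waist; a quadric, so deg p = 2.
(b) Symmetries: the surface is invariant under rotation about z: p = q(x² + y², z); the z ↦ −z reflection is a symmetry, so z appears only in even powers.
(c) Reading off the gridlines: a circular section at z = 0 has radius between 0 and 1; it misses every integer gridline on the z-axis.
(d) Matching integer coefficients to the picture gives p.

3*x^2 + 3*y^2 - 2*z^2 - 1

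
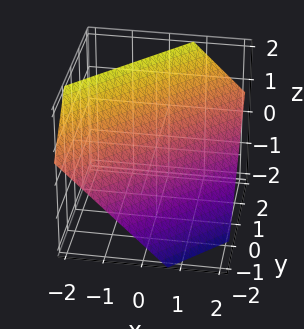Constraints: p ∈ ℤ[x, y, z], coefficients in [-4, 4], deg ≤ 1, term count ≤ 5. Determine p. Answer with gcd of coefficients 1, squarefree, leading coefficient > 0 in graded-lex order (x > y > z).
3*x - 3*y + 3*z - 2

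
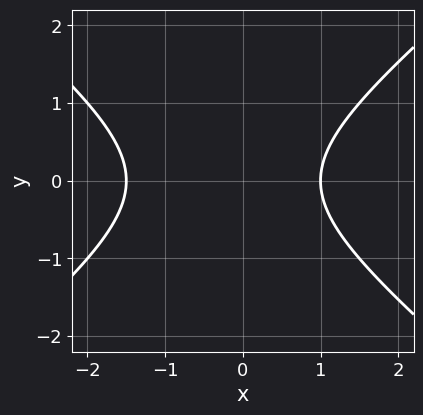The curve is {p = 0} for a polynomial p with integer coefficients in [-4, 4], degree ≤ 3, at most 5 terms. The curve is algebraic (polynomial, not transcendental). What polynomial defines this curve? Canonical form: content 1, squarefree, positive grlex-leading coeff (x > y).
First, the degree is 2 — the shape is more complex than any degree-1 curve.
Then, symmetries: mirror symmetry y ↦ −y ⇒ only even powers of y.
Next, observable constraints: it crosses the x-axis at the gridline x = 1; it misses every integer gridline on the y-axis.
Finally, these observations pin down the coefficients.

2*x^2 - 3*y^2 + x - 3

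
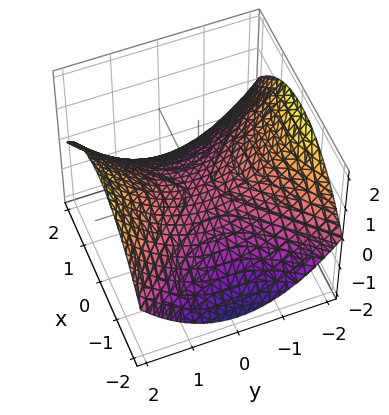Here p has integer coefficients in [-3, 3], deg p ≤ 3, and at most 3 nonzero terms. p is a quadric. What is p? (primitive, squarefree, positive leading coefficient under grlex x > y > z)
deg p = 2. A saddle surface; a quadric.
Symmetries: mirror symmetry y ↦ −y ⇒ only even powers of y; the x ↦ −x reflection is a symmetry, so x appears only in even powers.
Observable constraints: it crosses the y-axis at the gridline y = 0; it crosses the z-axis at the gridline z = 0; it meets the x-axis at x = 0 (among the integer gridlines).
Matching integer coefficients to the picture gives p.

x^2 - y^2 + 3*z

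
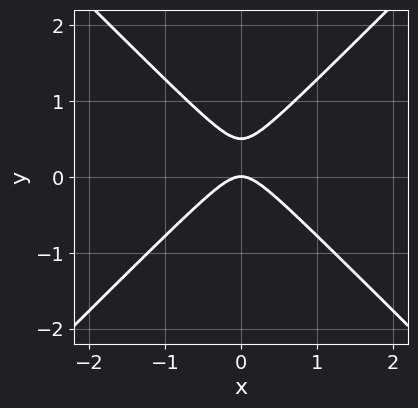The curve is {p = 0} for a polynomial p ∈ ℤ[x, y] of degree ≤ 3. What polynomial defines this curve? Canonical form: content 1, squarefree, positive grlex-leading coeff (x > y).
First, the degree is 2 — the shape is more complex than any degree-1 curve.
Then, symmetries: it's symmetric under x → −x, forcing even powers of x.
Then, from the axis intercepts and sections: one x-axis crossing is at x = 0; it meets the y-axis at y = 0 (among the integer gridlines).
Finally, fitting integer coefficients to these (and the overall shape) gives p.

2*x^2 - 2*y^2 + y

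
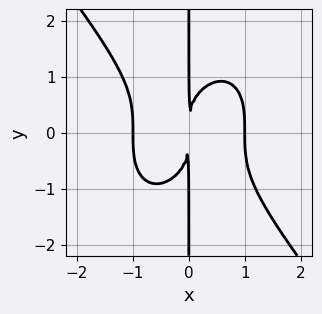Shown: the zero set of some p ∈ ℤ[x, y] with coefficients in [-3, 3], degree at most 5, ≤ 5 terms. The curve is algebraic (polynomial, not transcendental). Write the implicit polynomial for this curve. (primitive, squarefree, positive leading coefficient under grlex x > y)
First, degree: the shape is more complex than any degree-3 curve, so deg p = 4.
Then, from the visible intercepts: the visible y-axis segment lies entirely on the curve; the x-axis gridline crossings are at x ∈ {-1, 1}.
Finally, matching integer coefficients to the picture gives p.

2*x^4 + x*y^3 - 2*x^2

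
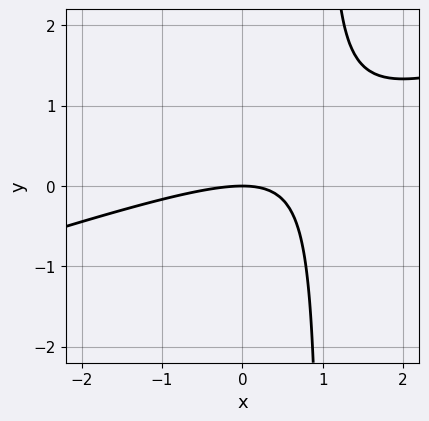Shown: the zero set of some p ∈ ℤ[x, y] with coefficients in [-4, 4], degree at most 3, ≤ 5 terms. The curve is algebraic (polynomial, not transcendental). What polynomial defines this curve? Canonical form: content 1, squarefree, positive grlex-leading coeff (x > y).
x^2 - 3*x*y + 3*y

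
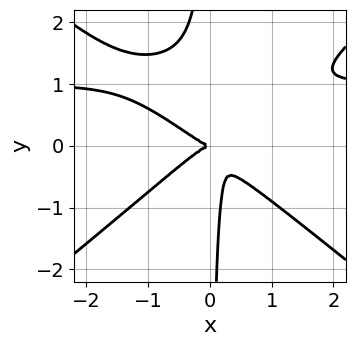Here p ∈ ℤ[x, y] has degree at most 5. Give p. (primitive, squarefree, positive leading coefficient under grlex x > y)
(a) The degree is 4 — a generic line meets the curve in up to 4 points.
(b) Observable constraints: it crosses the x-axis at the gridline x = 0; it meets the y-axis at y = 0 (among the integer gridlines).
(c) Fitting integer coefficients to these (and the overall shape) gives p.

2*x^3*y - 3*x*y^3 - 2*x^3 + 3*x*y^2 - y^2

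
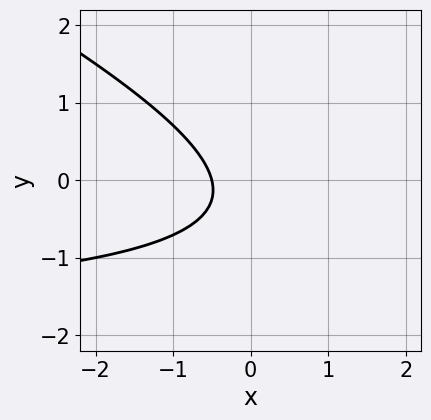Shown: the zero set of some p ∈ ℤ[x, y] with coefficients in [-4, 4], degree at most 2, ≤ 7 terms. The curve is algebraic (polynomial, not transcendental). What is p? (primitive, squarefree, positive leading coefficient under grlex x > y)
1. deg p = 2.
2. Checking where it meets the axes: no y-intercept at any integer in the box.
3. Putting this together gives p.

x*y + 2*y^2 + 2*x + y + 1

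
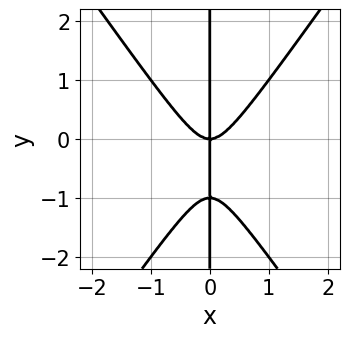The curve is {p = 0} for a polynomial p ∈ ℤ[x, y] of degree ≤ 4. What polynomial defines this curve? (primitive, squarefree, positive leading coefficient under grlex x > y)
deg p = 3. A generic line meets the curve in up to 3 points.
Checking where it meets the axes: it crosses the x-axis at the gridline x = 0; the visible y-axis segment lies entirely on the curve.
Together with the visible shape, these determine p as stated.

2*x^3 - x*y^2 - x*y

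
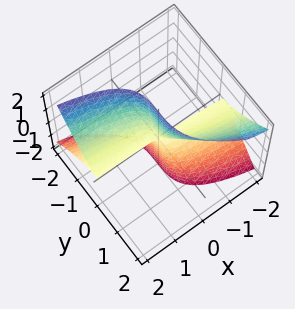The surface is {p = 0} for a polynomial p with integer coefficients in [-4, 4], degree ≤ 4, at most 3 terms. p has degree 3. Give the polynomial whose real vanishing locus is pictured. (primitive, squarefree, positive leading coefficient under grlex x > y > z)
x*y*z + 2*x*z^2 + 2*y^3

First, degree: no degree-2 surface has this shape, so deg p = 3.
Next, from the axis intercepts and sections: the visible z-axis segment lies entirely on the surface; the visible x-axis segment lies entirely on the surface; it crosses the y-axis at the gridline y = 0.
Finally, putting this together gives p.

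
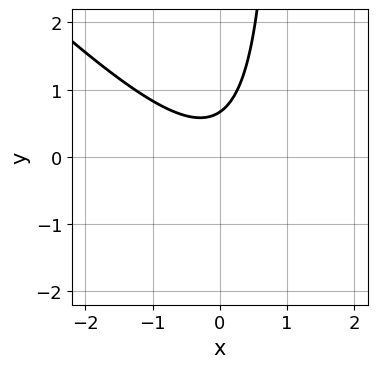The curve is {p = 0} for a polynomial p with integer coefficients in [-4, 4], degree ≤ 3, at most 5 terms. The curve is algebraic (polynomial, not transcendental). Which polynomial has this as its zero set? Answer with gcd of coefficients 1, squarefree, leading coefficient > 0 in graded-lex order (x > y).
3*x^2 + 3*x*y - 3*y + 2

1. deg p = 2.
2. Reading off the gridlines: it misses every integer gridline on the x-axis.
3. The integer polynomial consistent with all of this is the stated p.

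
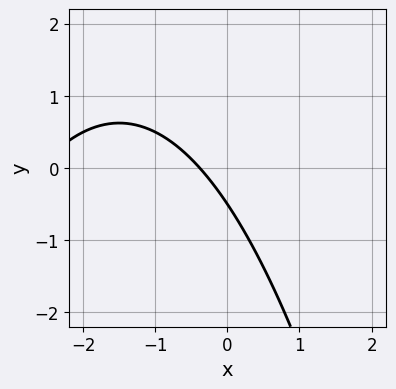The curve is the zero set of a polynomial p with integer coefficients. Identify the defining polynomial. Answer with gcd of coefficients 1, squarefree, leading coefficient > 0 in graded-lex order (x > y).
x^2 + 3*x + 2*y + 1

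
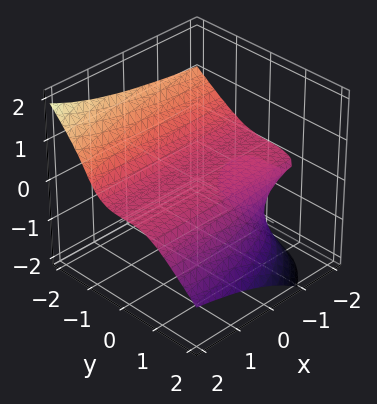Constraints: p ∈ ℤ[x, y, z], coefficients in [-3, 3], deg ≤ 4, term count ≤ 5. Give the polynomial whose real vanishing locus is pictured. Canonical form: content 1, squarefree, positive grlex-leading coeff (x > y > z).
1. Degree: the shape is more complex than any degree-2 surface, so deg p = 3.
2. Against the integer gridlines: it meets the z-axis at z = 0 (among the integer gridlines); one y-axis crossing is at y = 0; every point of the x-axis in the box is on the surface.
3. Matching integer coefficients to the picture gives p.

2*x*z^2 - y^3 - 2*z^3 - 2*z^2 - 3*z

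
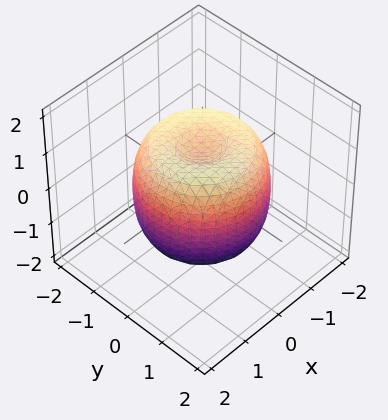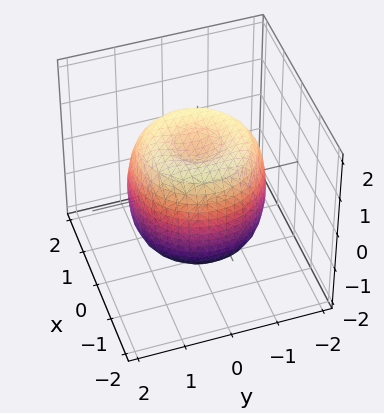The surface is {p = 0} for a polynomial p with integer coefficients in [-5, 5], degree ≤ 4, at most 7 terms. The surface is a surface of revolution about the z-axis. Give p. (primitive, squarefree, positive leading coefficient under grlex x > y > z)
2*x^4 + 4*x^2*y^2 + 2*y^4 - 3*x^2 - 3*y^2 + 2*z^2 - 2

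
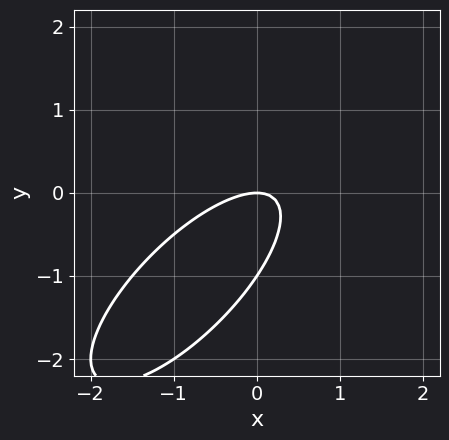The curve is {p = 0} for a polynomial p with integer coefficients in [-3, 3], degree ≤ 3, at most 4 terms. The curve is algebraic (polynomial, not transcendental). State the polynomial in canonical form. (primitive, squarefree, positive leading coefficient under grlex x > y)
2*x^2 - 3*x*y + 2*y^2 + 2*y

(a) Degree: a generic line meets the curve in up to 2 points, so deg p = 2.
(b) From the axis intercepts and sections: the y-axis gridline crossings are at y ∈ {-1, 0}; one x-axis crossing is at x = 0.
(c) The integer polynomial consistent with all of this is the stated p.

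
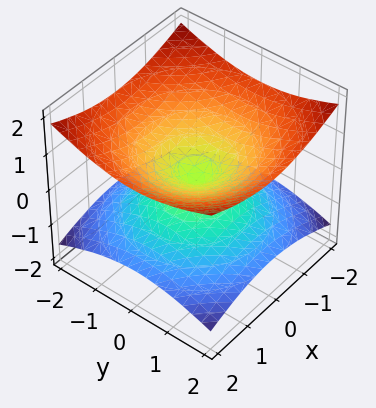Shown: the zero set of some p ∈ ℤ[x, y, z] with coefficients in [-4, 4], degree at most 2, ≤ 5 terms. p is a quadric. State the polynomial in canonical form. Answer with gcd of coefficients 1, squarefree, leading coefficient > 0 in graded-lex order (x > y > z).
x^2 + y^2 - 3*z^2

The degree is 2 — a double cone through the origin; a quadric.
Symmetries: the z ↦ −z reflection is a symmetry, so z appears only in even powers; the z-axis is an axis of rotation, so x and y enter only as x² + y².
Against the integer gridlines: one z-axis crossing is at z = 0; it meets the x-axis at x = 0 (among the integer gridlines); a circular section at z = 1 has radius between 1 and 2; it meets the y-axis at y = 0 (among the integer gridlines).
The integer polynomial consistent with all of this is the stated p.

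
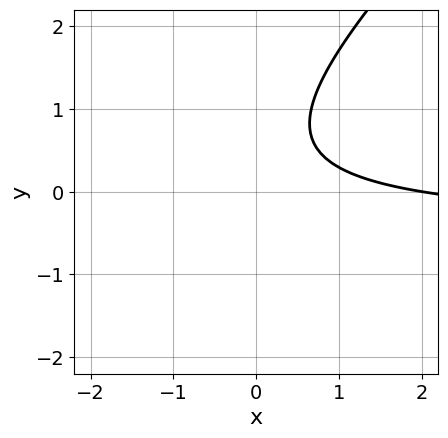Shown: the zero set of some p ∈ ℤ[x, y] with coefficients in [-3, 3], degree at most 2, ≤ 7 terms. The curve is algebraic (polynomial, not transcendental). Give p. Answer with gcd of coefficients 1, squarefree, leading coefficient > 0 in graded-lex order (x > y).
First, the degree is 2 — no degree-1 curve has this shape.
Then, reading off the gridlines: no y-intercept at any integer in the box; it crosses the x-axis at the gridline x = 2.
Finally, matching integer coefficients to the picture gives p.

2*x*y - 2*y^2 + x + 2*y - 2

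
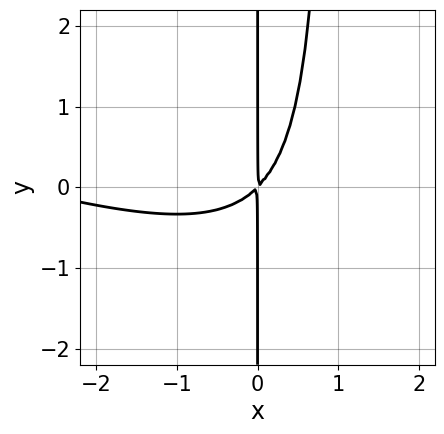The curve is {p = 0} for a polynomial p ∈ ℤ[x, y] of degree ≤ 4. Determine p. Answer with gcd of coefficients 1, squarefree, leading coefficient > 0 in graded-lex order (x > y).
x^3 + 3*x^2*y + 3*x^2 - 3*x*y

1. deg p = 3. No degree-2 curve has this shape.
2. Checking where it meets the axes: the visible y-axis segment lies entirely on the curve.
3. Putting this together gives p.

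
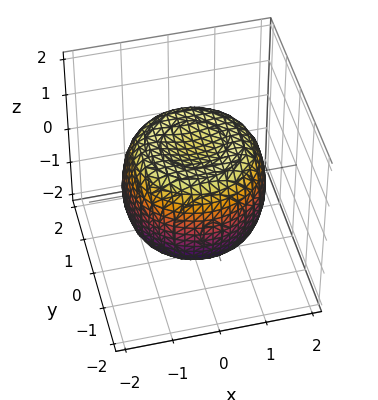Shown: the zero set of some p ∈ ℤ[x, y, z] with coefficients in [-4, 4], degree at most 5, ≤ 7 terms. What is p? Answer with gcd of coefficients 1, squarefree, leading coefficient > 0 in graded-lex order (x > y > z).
First, degree: no degree-3 surface has this shape, so deg p = 4.
Then, symmetries: the z-axis is an axis of rotation, so x and y enter only as x² + y².
Then, against the integer gridlines: a circular section at z = 1 has radius between 1 and 2; among the integer gridlines, it crosses the z-axis at z ∈ {-1, 1}.
Finally, matching integer coefficients to the picture gives p.

2*x^4 + 4*x^2*y^2 + 2*y^4 - 3*x^2 - 3*y^2 + 3*z^2 - 3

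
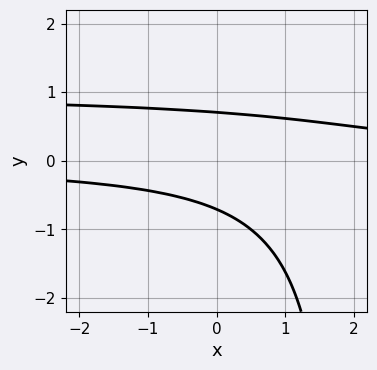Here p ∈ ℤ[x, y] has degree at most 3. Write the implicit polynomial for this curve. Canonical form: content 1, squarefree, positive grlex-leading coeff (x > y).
x*y^2 - x*y - 2*y^2 + 1

First, deg p = 3. The shape is more complex than any degree-2 curve.
Then, reading off the gridlines: it misses every integer gridline on the x-axis.
Finally, the integer polynomial consistent with all of this is the stated p.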